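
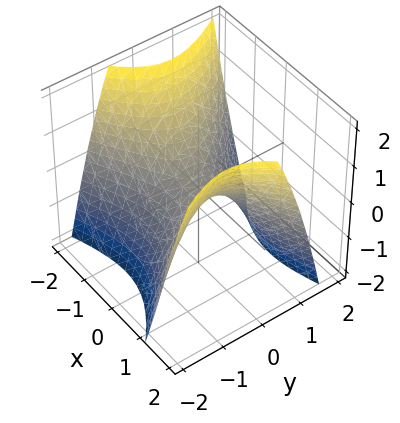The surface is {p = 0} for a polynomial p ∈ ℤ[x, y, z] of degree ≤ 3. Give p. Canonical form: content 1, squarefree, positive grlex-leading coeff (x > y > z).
1. Degree: the shape is more complex than any degree-1 surface, so deg p = 2.
2. Reading off the gridlines: it meets the z-axis at z = 0 (among the integer gridlines); one x-axis crossing is at x = 0.
3. Putting this together gives p.

2*x^2 - 2*x*y - 3*y^2 - 3*z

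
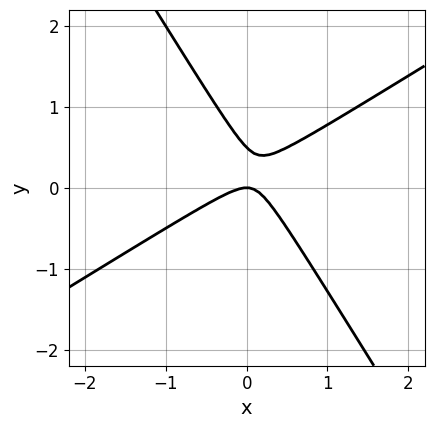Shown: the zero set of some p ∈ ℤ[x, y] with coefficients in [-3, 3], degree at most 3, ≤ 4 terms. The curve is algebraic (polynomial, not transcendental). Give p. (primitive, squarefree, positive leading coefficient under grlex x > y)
2*x^2 - 2*x*y - 2*y^2 + y

(a) The degree is 2 — no degree-1 curve has this shape.
(b) Reading off the gridlines: it meets the y-axis at y = 0 (among the integer gridlines); one x-axis crossing is at x = 0.
(c) These observations pin down the coefficients.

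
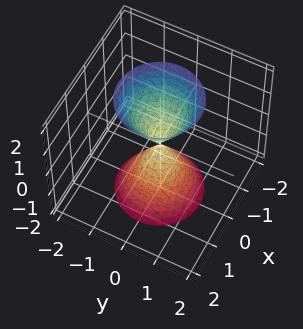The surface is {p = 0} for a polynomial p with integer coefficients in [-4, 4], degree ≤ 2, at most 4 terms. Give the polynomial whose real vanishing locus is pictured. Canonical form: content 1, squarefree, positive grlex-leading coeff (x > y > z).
First, the picture has 2 separate pieces. They look like related sheets of one shape, so recover p as a whole.
Then, degree: two nappes meeting at a single point; a quadric, so deg p = 2.
Next, symmetries: the z ↦ −z reflection is a symmetry, so z appears only in even powers; the surface is invariant under rotation about z: p = q(x² + y², z).
Next, checking where it meets the axes: a circular section at z = -1 has radius between 0 and 1; it meets the y-axis at y = 0 (among the integer gridlines).
Finally, solving for integer coefficients yields p as stated.

3*x^2 + 3*y^2 - z^2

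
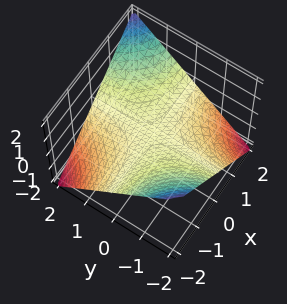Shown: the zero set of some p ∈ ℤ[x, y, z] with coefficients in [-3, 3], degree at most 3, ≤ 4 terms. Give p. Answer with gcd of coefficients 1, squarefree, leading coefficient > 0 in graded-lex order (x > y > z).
(a) Degree: a hyperbolic paraboloid; a quadric, so deg p = 2.
(b) Checking where it meets the axes: every point of the y-axis in the box is on the surface; every point of the x-axis in the box is on the surface.
(c) Assembling these constraints gives the stated polynomial.

x*y - 2*z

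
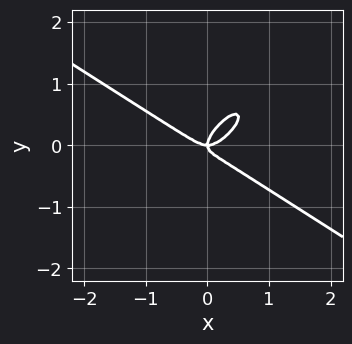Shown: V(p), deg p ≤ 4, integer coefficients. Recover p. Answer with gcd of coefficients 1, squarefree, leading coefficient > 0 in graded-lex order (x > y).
2*x^3 - 3*x*y^2 + 3*y^3 - x*y

Degree: no degree-2 curve has this shape, so deg p = 3.
Observable constraints: it crosses the x-axis at the gridline x = 0; it meets the y-axis at y = 0 (among the integer gridlines).
Putting this together gives p.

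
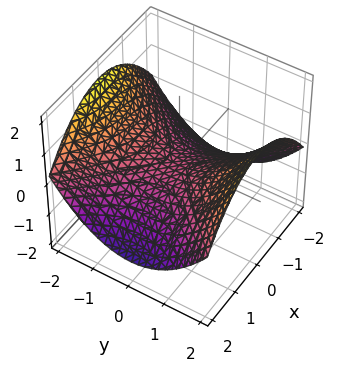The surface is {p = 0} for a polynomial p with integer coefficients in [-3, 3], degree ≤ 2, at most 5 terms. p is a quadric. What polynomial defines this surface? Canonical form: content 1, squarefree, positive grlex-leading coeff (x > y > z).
x^2 - y^2 + 3*z

deg p = 2.
Symmetries: it's symmetric under y → −y, forcing even powers of y; it's symmetric under x → −x, forcing even powers of x.
Checking where it meets the axes: it meets the z-axis at z = 0 (among the integer gridlines); one y-axis crossing is at y = 0; it meets the x-axis at x = 0 (among the integer gridlines).
These observations pin down the coefficients.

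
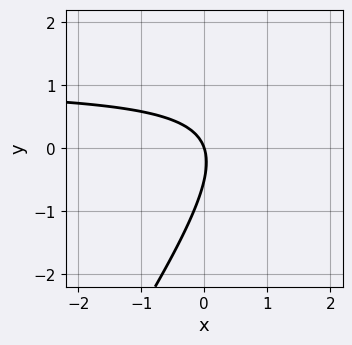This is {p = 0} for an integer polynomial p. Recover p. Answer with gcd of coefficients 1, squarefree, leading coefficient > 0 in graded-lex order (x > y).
3*x*y - 2*y^2 - 3*x - y

First, the degree is 2 — no degree-1 curve has this shape.
Then, from the visible intercepts: one x-axis crossing is at x = 0; it crosses the y-axis at the gridline y = 0.
Finally, putting this together gives p.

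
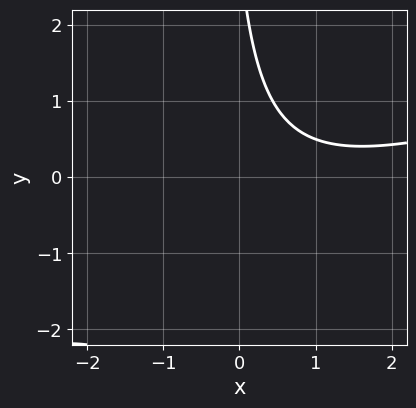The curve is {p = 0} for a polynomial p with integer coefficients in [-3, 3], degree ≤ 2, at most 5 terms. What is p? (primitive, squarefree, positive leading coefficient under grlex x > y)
First, deg p = 2. A generic line meets the curve in up to 2 points.
Then, from the axis intercepts and sections: the curve avoids every integer y-axis point in the box; it misses every integer gridline on the x-axis.
Finally, these observations pin down the coefficients.

x^2 - 3*x*y - 2*x - y + 3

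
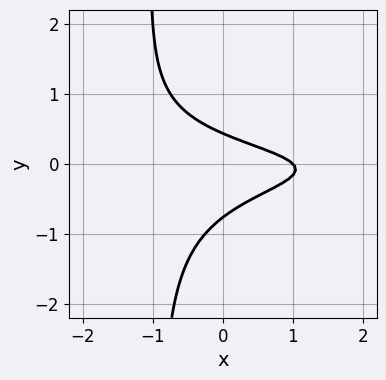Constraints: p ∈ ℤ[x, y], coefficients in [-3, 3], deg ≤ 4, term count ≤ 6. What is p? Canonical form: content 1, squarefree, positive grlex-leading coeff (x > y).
1. deg p = 3.
2. Observable constraints: it meets the x-axis at x = 1 (among the integer gridlines).
3. These observations pin down the coefficients.

3*x*y^2 + 3*y^2 + x + y - 1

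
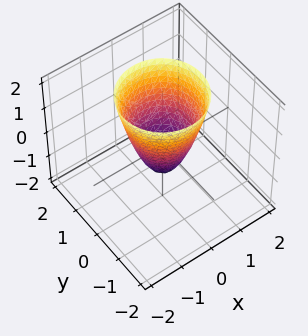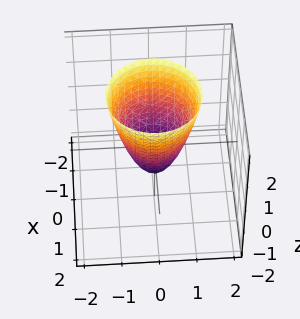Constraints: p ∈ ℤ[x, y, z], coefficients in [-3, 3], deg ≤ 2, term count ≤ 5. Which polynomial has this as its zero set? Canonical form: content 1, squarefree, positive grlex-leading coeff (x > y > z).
2*x^2 + 2*y^2 - z - 1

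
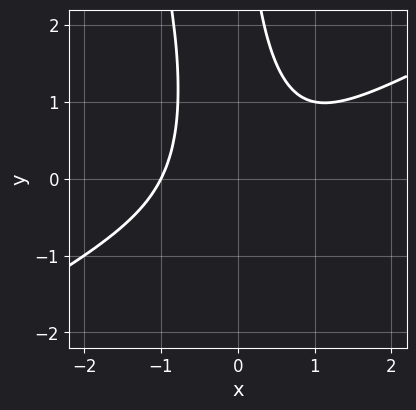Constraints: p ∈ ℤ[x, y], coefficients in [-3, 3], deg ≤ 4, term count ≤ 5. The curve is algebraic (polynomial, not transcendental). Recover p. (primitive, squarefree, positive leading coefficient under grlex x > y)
1. The degree is 3 — no degree-2 curve has this shape.
2. Against the integer gridlines: no y-intercept at any integer in the box; it crosses the x-axis at the gridline x = -1.
3. Together with the visible shape, these determine p as stated.

2*x^3 - 3*x^2*y - x*y^2 + 2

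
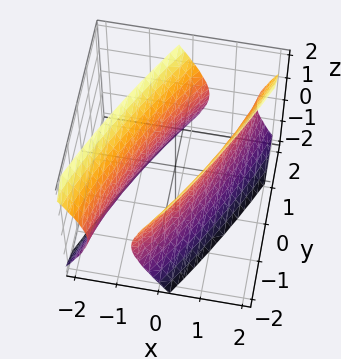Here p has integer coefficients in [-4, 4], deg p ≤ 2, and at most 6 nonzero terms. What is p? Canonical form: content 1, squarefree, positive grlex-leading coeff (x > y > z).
3*x^2 - 3*x*y + y^2 - z^2 - 2

The picture has 2 separate pieces. They look like related sheets of one shape, so recover p as a whole.
The degree is 2 — no degree-1 surface has this shape.
From the visible intercepts: the surface avoids every integer z-axis point in the box.
Assembling these constraints gives the stated polynomial.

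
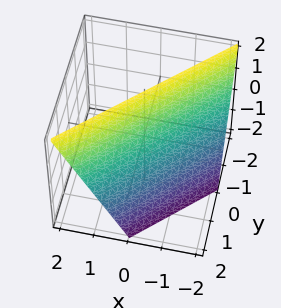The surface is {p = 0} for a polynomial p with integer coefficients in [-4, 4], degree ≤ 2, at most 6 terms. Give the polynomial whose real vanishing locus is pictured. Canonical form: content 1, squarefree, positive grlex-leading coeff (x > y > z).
2*x - 2*y - z + 2

Degree: every cross-section is a straight line — this is a plane, so deg p = 1.
Reading off the gridlines: it crosses the y-axis at the gridline y = 1; it crosses the x-axis at the gridline x = -1.
Putting this together gives p. Check: (0, 0, 2) on the z-axis lies on the surface, and p(0, 0, 2) = 0. ✓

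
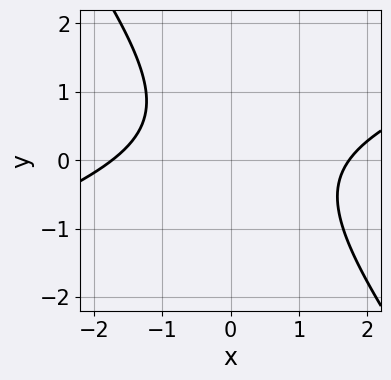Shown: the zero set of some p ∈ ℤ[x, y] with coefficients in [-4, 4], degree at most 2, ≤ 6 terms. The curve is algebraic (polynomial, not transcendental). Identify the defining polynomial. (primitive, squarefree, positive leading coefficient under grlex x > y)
(a) deg p = 2. No degree-1 curve has this shape.
(b) Checking where it meets the axes: the curve avoids every integer y-axis point in the box.
(c) Together with the visible shape, these determine p as stated.

x^2 - 2*x*y - 2*y^2 + y - 3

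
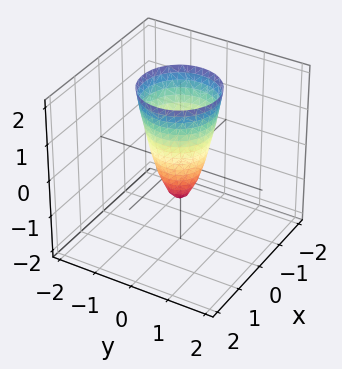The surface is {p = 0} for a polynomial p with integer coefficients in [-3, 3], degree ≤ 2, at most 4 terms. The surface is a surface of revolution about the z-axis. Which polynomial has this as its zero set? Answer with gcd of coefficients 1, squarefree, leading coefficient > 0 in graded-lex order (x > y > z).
3*x^2 + 3*y^2 - z - 1

1. deg p = 2. The shape is more complex than any degree-1 surface.
2. Symmetries: the surface is invariant under rotation about z: p = q(x² + y², z).
3. From the axis intercepts and sections: one z-axis crossing is at z = -1; a circular section at z = 0 has radius between 0 and 1.
4. Together with the visible shape, these determine p as stated.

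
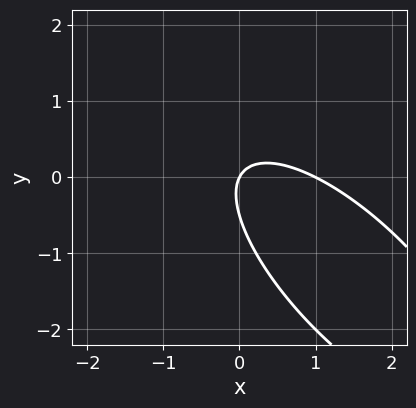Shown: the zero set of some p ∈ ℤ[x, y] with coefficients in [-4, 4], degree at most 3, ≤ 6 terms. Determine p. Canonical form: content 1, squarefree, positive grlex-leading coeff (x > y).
(a) The degree is 2 — a generic line meets the curve in up to 2 points.
(b) From the visible intercepts: it meets the y-axis at y = 0 (among the integer gridlines); among the integer gridlines, it crosses the x-axis at x ∈ {0, 1}.
(c) Assembling these constraints gives the stated polynomial.

2*x^2 + 3*x*y + 2*y^2 - 2*x + y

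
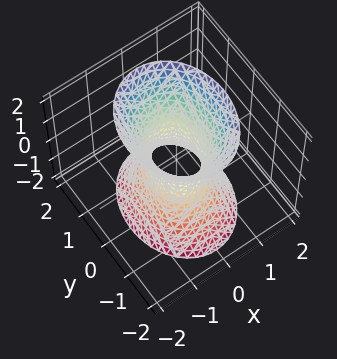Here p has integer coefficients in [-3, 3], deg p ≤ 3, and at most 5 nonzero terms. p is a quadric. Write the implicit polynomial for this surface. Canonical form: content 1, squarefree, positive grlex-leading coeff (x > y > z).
3*x^2 + 2*y^2 - z^2 - 1

(a) Degree: one connected sheet with a waist; a quadric, so deg p = 2.
(b) Symmetries: mirror symmetry z ↦ −z ⇒ only even powers of z; the x ↦ −x reflection is a symmetry, so x appears only in even powers; the y ↦ −y reflection is a symmetry, so y appears only in even powers.
(c) Reading off the gridlines: it misses every integer gridline on the z-axis.
(d) Assembling these constraints gives the stated polynomial.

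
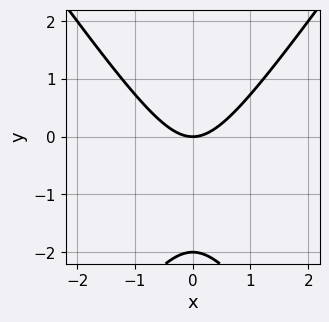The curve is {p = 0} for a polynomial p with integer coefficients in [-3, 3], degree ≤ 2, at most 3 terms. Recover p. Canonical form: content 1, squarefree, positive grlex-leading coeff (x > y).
2*x^2 - y^2 - 2*y

(a) deg p = 2.
(b) Symmetries: mirror symmetry x ↦ −x ⇒ only even powers of x.
(c) Reading off the gridlines: it meets the x-axis at x = 0 (among the integer gridlines); the y-axis gridline crossings are at y ∈ {-2, 0}.
(d) Solving for integer coefficients yields p as stated.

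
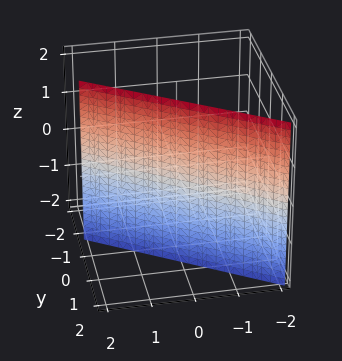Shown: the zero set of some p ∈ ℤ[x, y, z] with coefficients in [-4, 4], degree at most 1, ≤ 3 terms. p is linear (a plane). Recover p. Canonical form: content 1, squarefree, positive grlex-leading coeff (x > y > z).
2*x + 3*y - 2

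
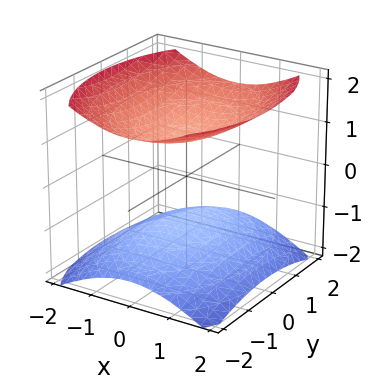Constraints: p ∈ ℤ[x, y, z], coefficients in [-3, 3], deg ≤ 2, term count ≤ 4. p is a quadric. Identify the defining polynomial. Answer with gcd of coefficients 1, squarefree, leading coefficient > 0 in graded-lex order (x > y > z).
First, there are 2 components.
Then, degree: two sheets facing apart; a quadric, so deg p = 2.
Next, symmetries: the x ↦ −x reflection is a symmetry, so x appears only in even powers; the z ↦ −z reflection is a symmetry, so z appears only in even powers; the y ↦ −y reflection is a symmetry, so y appears only in even powers.
Next, from the visible intercepts: no x-intercept at any integer in the box; it misses every integer gridline on the y-axis; among the integer gridlines, it crosses the z-axis at z ∈ {-1, 1}.
Finally, solving for integer coefficients yields p as stated.

2*x^2 + y^2 - 3*z^2 + 3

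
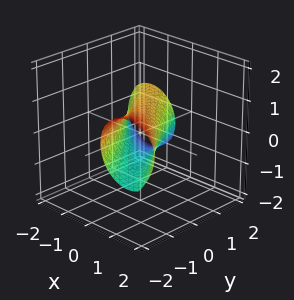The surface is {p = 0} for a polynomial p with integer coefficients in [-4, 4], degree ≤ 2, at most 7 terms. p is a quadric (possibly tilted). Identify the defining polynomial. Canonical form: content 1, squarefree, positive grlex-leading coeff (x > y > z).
2*x^2 + 3*x*y + y^2 + y*z + 2*z^2 - 1

First, the degree is 2 — no degree-1 surface has this shape.
Next, reading off the gridlines: among the integer gridlines, it crosses the y-axis at y ∈ {-1, 1}.
Finally, together with the visible shape, these determine p as stated.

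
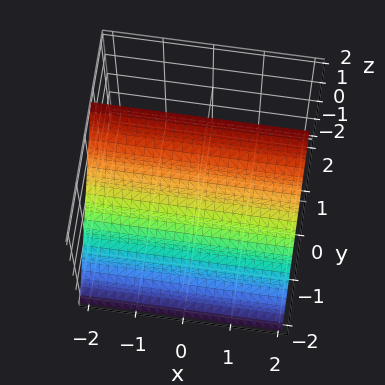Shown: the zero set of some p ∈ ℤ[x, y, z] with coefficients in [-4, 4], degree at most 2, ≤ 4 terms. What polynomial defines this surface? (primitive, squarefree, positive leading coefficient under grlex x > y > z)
(a) The degree is 1 — every cross-section is a straight line — this is a plane.
(b) From the axis intercepts and sections: one z-axis crossing is at z = 1; no x-intercept at any integer in the box.
(c) Solving for integer coefficients yields p as stated.

3*y - 2*z + 2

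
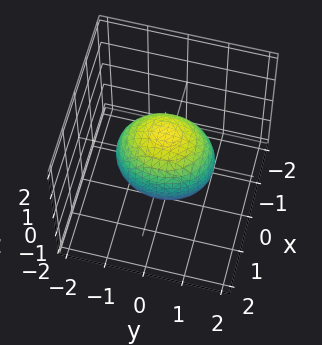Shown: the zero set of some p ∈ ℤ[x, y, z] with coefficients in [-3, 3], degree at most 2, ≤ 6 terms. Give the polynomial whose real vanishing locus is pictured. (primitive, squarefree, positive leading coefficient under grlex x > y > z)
3*x^2 + 2*y^2 + 2*z^2 - 3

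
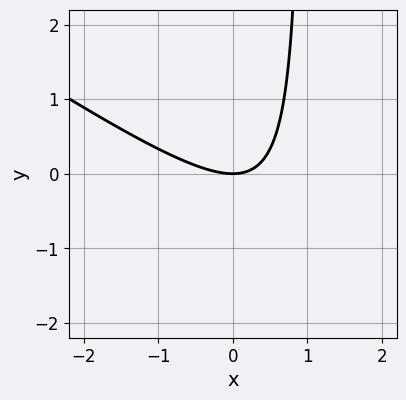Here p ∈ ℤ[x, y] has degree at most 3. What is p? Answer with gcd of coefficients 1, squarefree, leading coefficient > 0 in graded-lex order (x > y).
2*x^2 + 3*x*y - 3*y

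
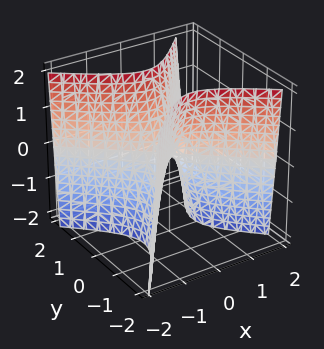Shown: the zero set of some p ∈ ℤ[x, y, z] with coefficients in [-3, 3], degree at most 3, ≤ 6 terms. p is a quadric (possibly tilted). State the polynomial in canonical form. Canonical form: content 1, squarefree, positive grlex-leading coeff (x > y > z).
The degree is 2 — the shape is more complex than any degree-1 surface.
From the visible intercepts: one z-axis crossing is at z = 0; it meets the y-axis at y = 0 (among the integer gridlines); it crosses the x-axis at the gridline x = 0.
Assembling these constraints gives the stated polynomial.

3*x^2 + x*y - 3*y^2 + z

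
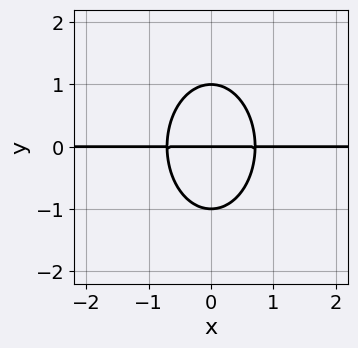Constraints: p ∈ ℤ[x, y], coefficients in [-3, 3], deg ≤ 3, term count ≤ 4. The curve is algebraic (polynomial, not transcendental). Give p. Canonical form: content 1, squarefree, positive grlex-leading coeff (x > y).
First, the degree is 3 — a generic line meets the curve in up to 3 points.
Then, symmetries: it's symmetric under x → −x, forcing even powers of x.
Then, from the visible intercepts: the y-axis gridline crossings are at y ∈ {-1, 0, 1}; the visible x-axis segment lies entirely on the curve.
Finally, together with the visible shape, these determine p as stated.

2*x^2*y + y^3 - y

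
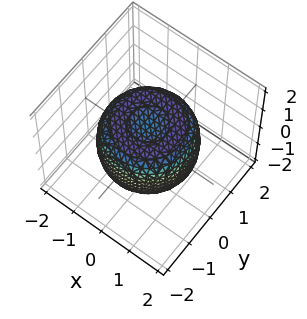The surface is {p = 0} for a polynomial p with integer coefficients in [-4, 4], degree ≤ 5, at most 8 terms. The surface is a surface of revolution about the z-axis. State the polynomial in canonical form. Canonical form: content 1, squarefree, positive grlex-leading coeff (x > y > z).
2*x^4 + 4*x^2*y^2 + 2*y^4 - 3*x^2 - 3*y^2 + 3*z^2 - 2

1. deg p = 4. No degree-3 surface has this shape.
2. Symmetries: rotational symmetry about the z-axis ⇒ p depends on x, y only through x² + y².
3. From the axis intercepts and sections: a circular section at z = 1 has radius between 0 and 1.
4. Together with the visible shape, these determine p as stated.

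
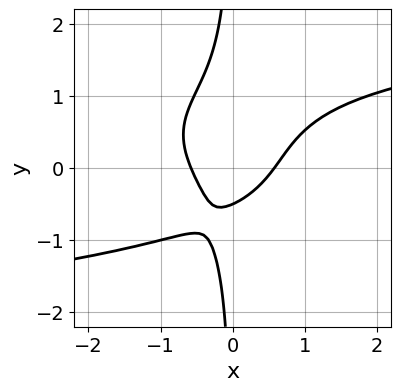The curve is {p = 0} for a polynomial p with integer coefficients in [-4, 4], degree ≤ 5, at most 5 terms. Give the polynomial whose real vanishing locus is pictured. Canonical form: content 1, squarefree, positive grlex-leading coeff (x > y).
3*x*y^3 - 3*x^2 + x*y + 2*y + 1

First, deg p = 4. A generic line meets the curve in up to 4 points.
Finally, matching integer coefficients to the picture gives p.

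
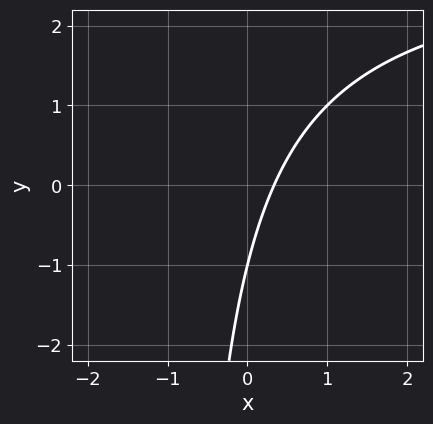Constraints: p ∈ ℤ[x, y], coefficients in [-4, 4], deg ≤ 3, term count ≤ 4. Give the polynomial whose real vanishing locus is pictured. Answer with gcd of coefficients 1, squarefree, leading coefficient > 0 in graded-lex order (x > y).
x*y - 3*x + y + 1

First, the degree is 2 — the shape is more complex than any degree-1 curve.
Then, observable constraints: one y-axis crossing is at y = -1.
Finally, putting this together gives p.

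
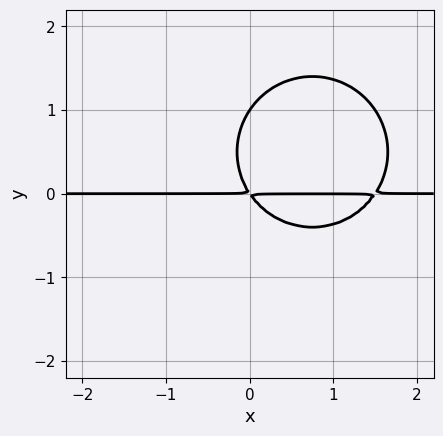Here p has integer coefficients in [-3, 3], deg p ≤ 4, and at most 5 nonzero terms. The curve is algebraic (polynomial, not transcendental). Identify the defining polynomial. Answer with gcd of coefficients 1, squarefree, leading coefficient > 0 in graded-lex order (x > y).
First, the degree is 3 — no degree-2 curve has this shape.
Next, reading off the gridlines: the visible x-axis segment lies entirely on the curve; it meets the y-axis at y = 1 (among the integer gridlines).
Finally, putting this together gives p.

2*x^2*y + 2*y^3 - 3*x*y - 2*y^2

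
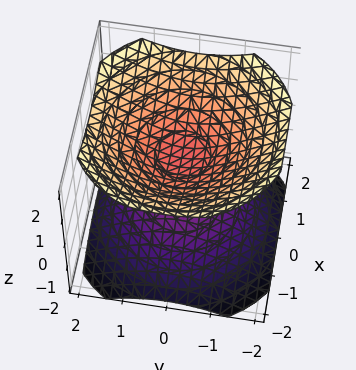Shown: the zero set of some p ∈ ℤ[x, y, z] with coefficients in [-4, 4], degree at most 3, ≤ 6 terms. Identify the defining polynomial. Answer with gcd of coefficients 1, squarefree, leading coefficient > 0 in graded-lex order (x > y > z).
I count 2 distinct pieces.
Degree: two separate bowl-shaped sheets opening away from each other; a quadric, so deg p = 2.
By symmetry, the surface is invariant under rotation about z: p = q(x² + y², z); mirror symmetry z ↦ −z ⇒ only even powers of z.
Reading off the gridlines: the surface avoids every integer y-axis point in the box; a circular section at z = -1 has radius exactly 1; the surface avoids every integer x-axis point in the box.
Solving for integer coefficients yields p as stated.

2*x^2 + 2*y^2 - 3*z^2 + 1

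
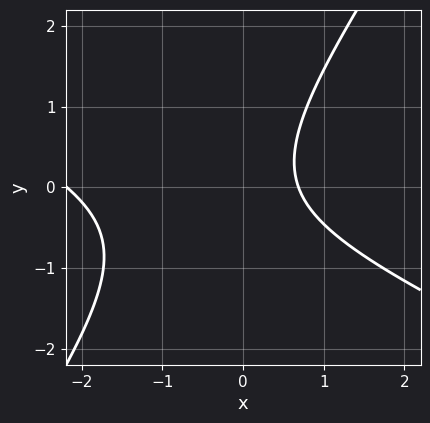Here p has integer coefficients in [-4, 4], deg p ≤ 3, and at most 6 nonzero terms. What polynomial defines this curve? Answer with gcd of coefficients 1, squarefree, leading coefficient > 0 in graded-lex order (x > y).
2*x^2 + 3*x*y - 3*y^2 + 3*x - 3

Degree: the shape is more complex than any degree-1 curve, so deg p = 2.
Checking where it meets the axes: no y-intercept at any integer in the box.
Matching integer coefficients to the picture gives p.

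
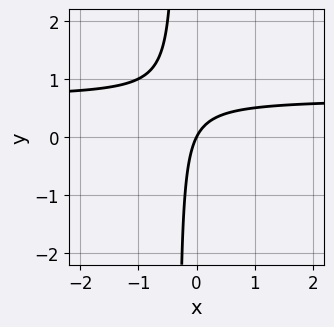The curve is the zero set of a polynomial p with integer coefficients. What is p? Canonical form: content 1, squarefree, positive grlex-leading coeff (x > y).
3*x*y - 2*x + y

1. deg p = 2. No degree-1 curve has this shape.
2. From the visible intercepts: it meets the y-axis at y = 0 (among the integer gridlines); it crosses the x-axis at the gridline x = 0.
3. The integer polynomial consistent with all of this is the stated p.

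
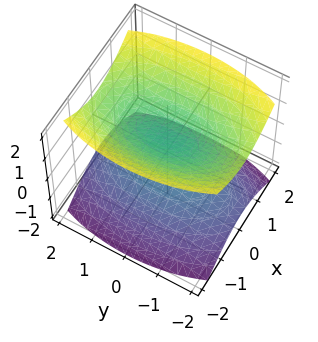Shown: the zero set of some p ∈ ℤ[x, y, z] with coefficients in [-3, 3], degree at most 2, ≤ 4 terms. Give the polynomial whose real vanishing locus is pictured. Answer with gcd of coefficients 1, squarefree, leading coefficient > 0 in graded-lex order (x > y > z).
1. There are 2 components. Treating them together as one polynomial.
2. The degree is 2 — two separate bowl-shaped sheets opening away from each other; a quadric.
3. Symmetries: it's symmetric under z → −z, forcing even powers of z; mirror symmetry x ↦ −x ⇒ only even powers of x; the y ↦ −y reflection is a symmetry, so y appears only in even powers.
4. From the visible intercepts: it misses every integer gridline on the x-axis; the surface avoids every integer y-axis point in the box.
5. Putting this together gives p.

3*x^2 + y^2 - 3*z^2 + 1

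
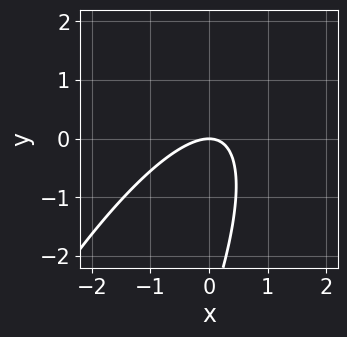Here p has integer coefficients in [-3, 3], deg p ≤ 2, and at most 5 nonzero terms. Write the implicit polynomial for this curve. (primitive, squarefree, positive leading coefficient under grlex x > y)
3*x^2 - 3*x*y + y^2 + 3*y

The degree is 2 — a generic line meets the curve in up to 2 points.
Observable constraints: one y-axis crossing is at y = 0; one x-axis crossing is at x = 0.
Assembling these constraints gives the stated polynomial.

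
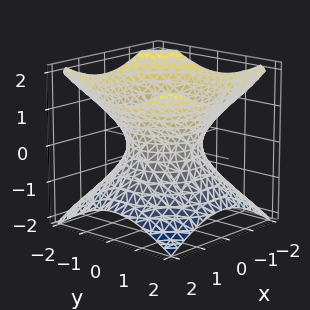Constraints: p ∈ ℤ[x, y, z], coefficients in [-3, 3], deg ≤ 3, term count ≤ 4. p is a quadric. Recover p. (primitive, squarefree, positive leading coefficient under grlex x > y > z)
2*x^2 + 2*y^2 - 3*z^2 - 2

(a) Degree: an hourglass — one-sheet hyperboloid; a quadric, so deg p = 2.
(b) By symmetry, the z-axis is an axis of rotation, so x and y enter only as x² + y²; mirror symmetry z ↦ −z ⇒ only even powers of z.
(c) Against the integer gridlines: the x-axis gridline crossings are at x ∈ {-1, 1}; a circular section at z = 1 has radius between 1 and 2; the surface avoids every integer z-axis point in the box.
(d) Assembling these constraints gives the stated polynomial. Check: (0, -1, 0) on the y-axis lies on the surface, and p(0, -1, 0) = 0. ✓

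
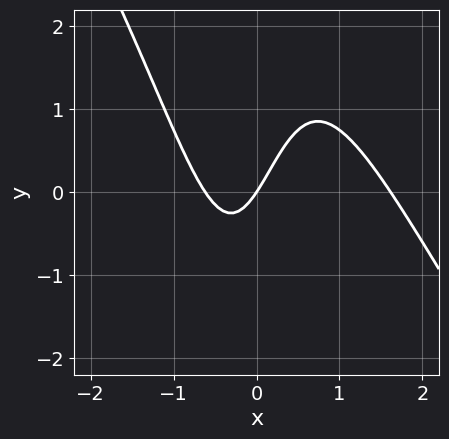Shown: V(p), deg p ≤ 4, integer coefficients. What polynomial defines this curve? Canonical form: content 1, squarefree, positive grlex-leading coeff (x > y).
First, degree: no degree-2 curve has this shape, so deg p = 3.
Next, from the axis intercepts and sections: it crosses the x-axis at the gridline x = 0; one y-axis crossing is at y = 0.
Finally, the integer polynomial consistent with all of this is the stated p.

3*x^3 + 2*x^2*y - 3*x^2 - 3*x + 2*y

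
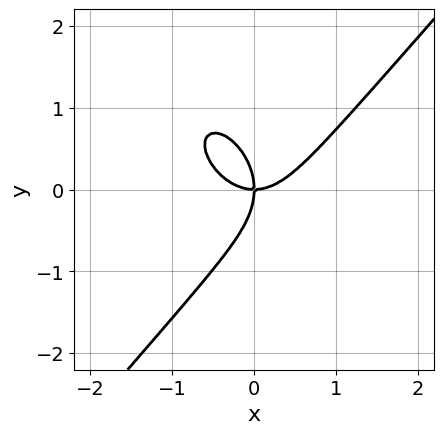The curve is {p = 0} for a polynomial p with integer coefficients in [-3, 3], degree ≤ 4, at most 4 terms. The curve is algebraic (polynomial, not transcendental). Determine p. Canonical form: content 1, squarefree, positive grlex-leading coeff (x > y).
3*x^3 - 2*y^3 - 3*x*y

The degree is 3 — the shape is more complex than any degree-2 curve.
From the axis intercepts and sections: one y-axis crossing is at y = 0; one x-axis crossing is at x = 0.
Together with the visible shape, these determine p as stated.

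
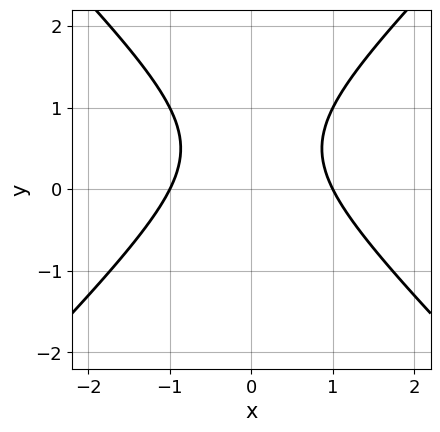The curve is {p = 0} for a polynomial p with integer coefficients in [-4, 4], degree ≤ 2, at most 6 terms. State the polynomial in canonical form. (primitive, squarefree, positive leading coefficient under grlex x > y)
First, the degree is 2 — the shape is more complex than any degree-1 curve.
Next, symmetries: the x ↦ −x reflection is a symmetry, so x appears only in even powers.
Next, from the axis intercepts and sections: no y-intercept at any integer in the box; the x-axis gridline crossings are at x ∈ {-1, 1}.
Finally, together with the visible shape, these determine p as stated.

x^2 - y^2 + y - 1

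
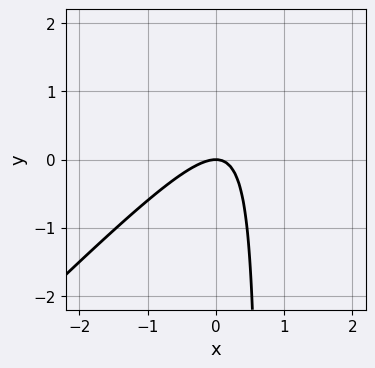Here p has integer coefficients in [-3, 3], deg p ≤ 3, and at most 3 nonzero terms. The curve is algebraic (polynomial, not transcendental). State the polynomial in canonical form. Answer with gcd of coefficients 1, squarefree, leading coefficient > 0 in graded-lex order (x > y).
3*x^2 - 3*x*y + 2*y

First, deg p = 2. The shape is more complex than any degree-1 curve.
Next, reading off the gridlines: one x-axis crossing is at x = 0; one y-axis crossing is at y = 0.
Finally, together with the visible shape, these determine p as stated.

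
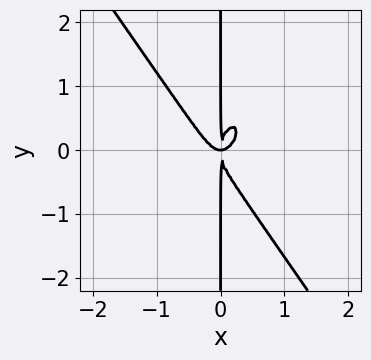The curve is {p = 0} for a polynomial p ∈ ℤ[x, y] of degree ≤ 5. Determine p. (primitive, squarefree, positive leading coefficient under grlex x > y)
(a) The degree is 4 — no degree-3 curve has this shape.
(b) Against the integer gridlines: every point of the y-axis in the box is on the curve.
(c) These observations pin down the coefficients.

3*x^4 + x*y^3 - x^2*y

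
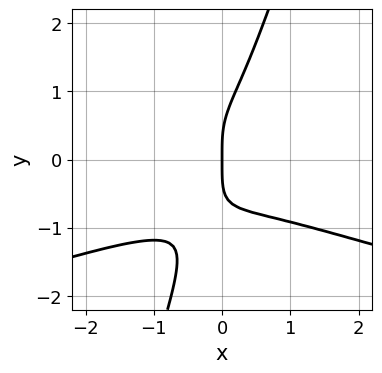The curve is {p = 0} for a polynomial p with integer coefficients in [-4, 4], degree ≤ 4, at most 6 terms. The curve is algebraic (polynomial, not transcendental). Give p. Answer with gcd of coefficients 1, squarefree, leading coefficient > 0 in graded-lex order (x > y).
(a) deg p = 4.
(b) From the axis intercepts and sections: it meets the y-axis at y = 0 (among the integer gridlines); it crosses the x-axis at the gridline x = 0.
(c) The integer polynomial consistent with all of this is the stated p.

3*x*y^3 - y^4 + x^3 + 2*x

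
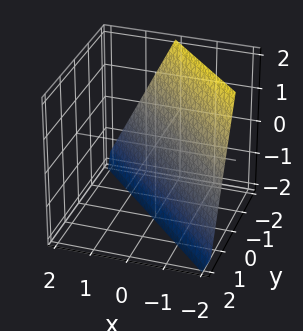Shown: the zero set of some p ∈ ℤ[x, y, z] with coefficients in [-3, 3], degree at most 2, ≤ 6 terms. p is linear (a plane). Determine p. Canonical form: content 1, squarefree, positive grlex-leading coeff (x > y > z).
2*x + 2*y + z + 2

deg p = 1. The surface is flat (a plane).
Against the integer gridlines: one z-axis crossing is at z = -2; it crosses the y-axis at the gridline y = -1.
Together with the visible shape, these determine p as stated. Check: (-1, 0, 0) on the x-axis lies on the surface, and p(-1, 0, 0) = 0. ✓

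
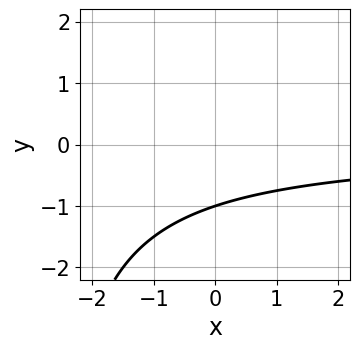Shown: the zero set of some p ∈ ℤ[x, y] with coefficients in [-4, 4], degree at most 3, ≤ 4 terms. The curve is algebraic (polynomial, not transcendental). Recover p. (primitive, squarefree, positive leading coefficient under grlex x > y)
x*y + 3*y + 3

(a) The degree is 2 — the shape is more complex than any degree-1 curve.
(b) Checking where it meets the axes: it meets the y-axis at y = -1 (among the integer gridlines); it misses every integer gridline on the x-axis.
(c) Putting this together gives p.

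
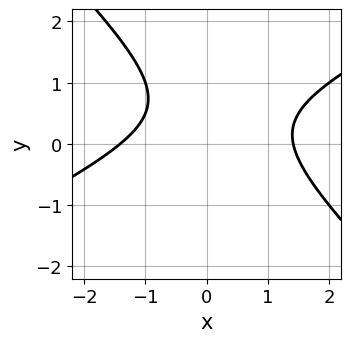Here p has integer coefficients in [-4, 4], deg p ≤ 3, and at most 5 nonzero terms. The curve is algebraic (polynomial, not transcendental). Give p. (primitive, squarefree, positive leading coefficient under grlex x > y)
x^2 - x*y - 2*y^2 + 2*y - 2

deg p = 2.
From the visible intercepts: no y-intercept at any integer in the box.
Solving for integer coefficients yields p as stated.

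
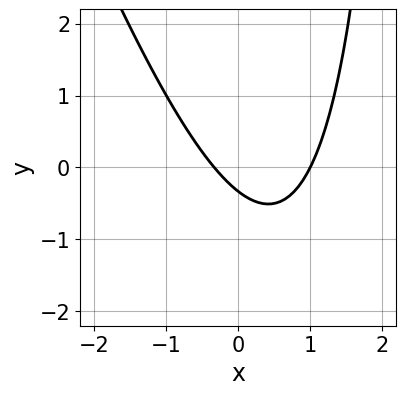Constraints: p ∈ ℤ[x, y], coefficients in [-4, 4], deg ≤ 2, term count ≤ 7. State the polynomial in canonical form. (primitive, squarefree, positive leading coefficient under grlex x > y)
3*x^2 + x*y - 2*x - 3*y - 1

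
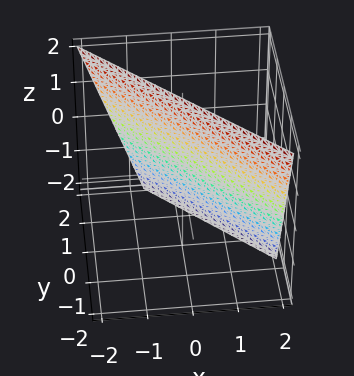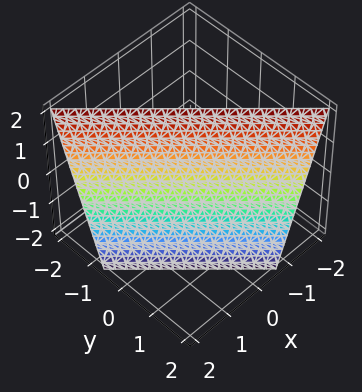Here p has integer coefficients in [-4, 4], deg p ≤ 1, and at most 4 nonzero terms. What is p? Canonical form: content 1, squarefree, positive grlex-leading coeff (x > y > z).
3*x + 3*y + z - 2

First, degree: the surface is flat (a plane), so deg p = 1.
Next, checking where it meets the axes: one z-axis crossing is at z = 2.
Finally, these observations pin down the coefficients.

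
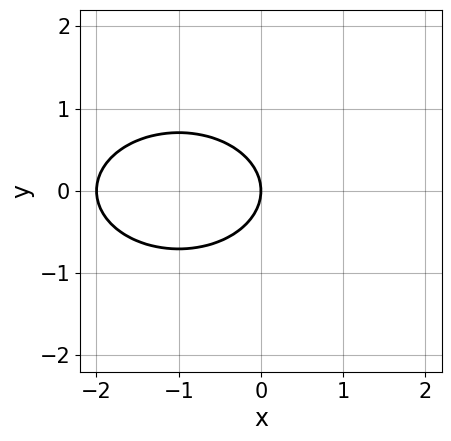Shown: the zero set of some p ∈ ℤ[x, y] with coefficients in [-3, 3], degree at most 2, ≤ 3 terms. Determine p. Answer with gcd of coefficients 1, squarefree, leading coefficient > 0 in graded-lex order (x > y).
(a) Degree: no degree-1 curve has this shape, so deg p = 2.
(b) Symmetries: it's symmetric under y → −y, forcing even powers of y.
(c) Checking where it meets the axes: among the integer gridlines, it crosses the x-axis at x ∈ {-2, 0}; one y-axis crossing is at y = 0.
(d) Fitting integer coefficients to these (and the overall shape) gives p.

x^2 + 2*y^2 + 2*x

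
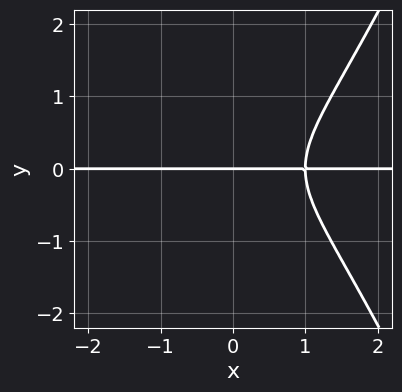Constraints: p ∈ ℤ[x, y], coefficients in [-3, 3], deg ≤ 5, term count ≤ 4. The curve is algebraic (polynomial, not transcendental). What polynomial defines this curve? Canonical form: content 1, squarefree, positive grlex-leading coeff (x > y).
The degree is 4 — the shape is more complex than any degree-3 curve.
Observable constraints: one y-axis crossing is at y = 0; the visible x-axis segment lies entirely on the curve.
Matching integer coefficients to the picture gives p.

2*x^3*y - 3*y^3 - 2*y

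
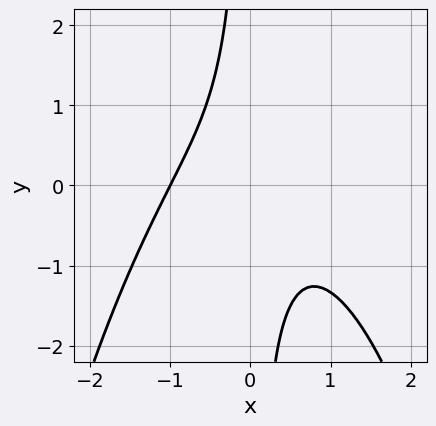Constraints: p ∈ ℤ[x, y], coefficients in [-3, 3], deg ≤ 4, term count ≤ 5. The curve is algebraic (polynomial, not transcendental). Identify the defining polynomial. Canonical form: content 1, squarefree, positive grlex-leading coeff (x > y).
(a) deg p = 3. No degree-2 curve has this shape.
(b) Reading off the gridlines: the curve avoids every integer y-axis point in the box; one x-axis crossing is at x = -1.
(c) Assembling these constraints gives the stated polynomial.

2*x^3 + 3*x*y + 2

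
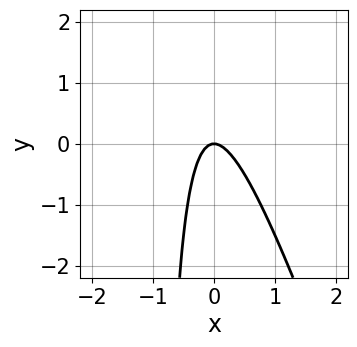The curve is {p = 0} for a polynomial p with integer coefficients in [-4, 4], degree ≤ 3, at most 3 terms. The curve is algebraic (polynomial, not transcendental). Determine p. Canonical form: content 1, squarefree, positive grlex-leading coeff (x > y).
3*x^2 + x*y + y

(a) deg p = 2.
(b) Observable constraints: one x-axis crossing is at x = 0; one y-axis crossing is at y = 0.
(c) Fitting integer coefficients to these (and the overall shape) gives p.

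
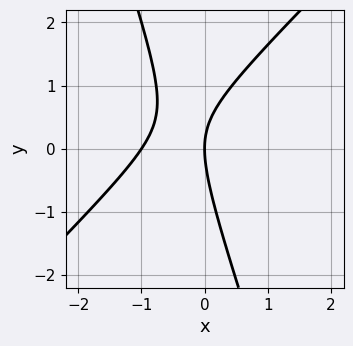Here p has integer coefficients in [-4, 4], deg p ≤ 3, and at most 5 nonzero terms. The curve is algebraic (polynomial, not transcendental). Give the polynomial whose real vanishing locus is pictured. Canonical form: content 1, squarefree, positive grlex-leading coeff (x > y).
3*x^2 - 2*x*y - y^2 + 3*x

1. The degree is 2 — no degree-1 curve has this shape.
2. Checking where it meets the axes: the x-axis gridline crossings are at x ∈ {-1, 0}; it meets the y-axis at y = 0 (among the integer gridlines).
3. Putting this together gives p.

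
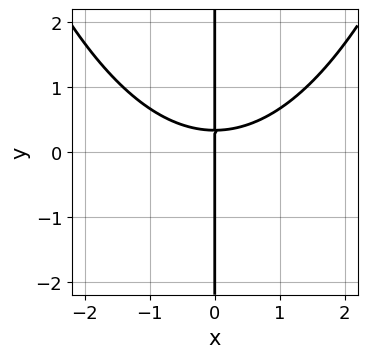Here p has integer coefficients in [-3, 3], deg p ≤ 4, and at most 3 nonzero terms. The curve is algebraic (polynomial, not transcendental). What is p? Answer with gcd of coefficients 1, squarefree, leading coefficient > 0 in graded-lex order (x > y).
x^3 - 3*x*y + x

deg p = 3. A generic line meets the curve in up to 3 points.
Reading off the gridlines: it meets the x-axis at x = 0 (among the integer gridlines); every point of the y-axis in the box is on the curve.
Matching integer coefficients to the picture gives p.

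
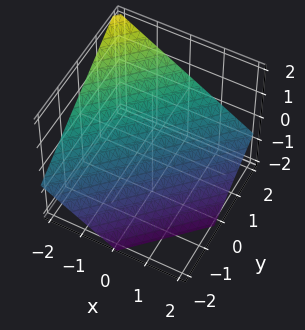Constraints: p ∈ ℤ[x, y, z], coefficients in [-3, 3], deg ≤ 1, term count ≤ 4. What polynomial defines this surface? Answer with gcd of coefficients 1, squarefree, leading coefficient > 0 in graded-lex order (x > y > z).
2*x - 2*y + 3*z + 2

First, degree: the surface is flat (a plane), so deg p = 1.
Next, from the axis intercepts and sections: one y-axis crossing is at y = 1; one x-axis crossing is at x = -1.
Finally, the integer polynomial consistent with all of this is the stated p.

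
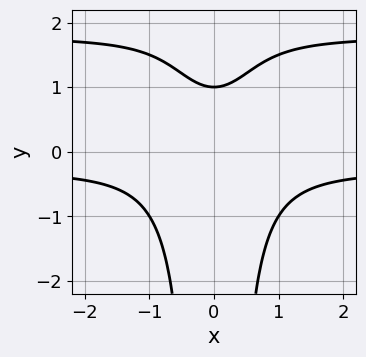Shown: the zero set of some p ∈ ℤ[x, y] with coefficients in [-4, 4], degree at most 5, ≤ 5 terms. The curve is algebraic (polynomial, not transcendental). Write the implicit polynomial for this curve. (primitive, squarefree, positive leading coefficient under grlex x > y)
2*x^2*y^2 - 3*x^2*y - x^2 + 2*y - 2

(a) Degree: the shape is more complex than any degree-3 curve, so deg p = 4.
(b) Symmetries: it's symmetric under x → −x, forcing even powers of x.
(c) From the visible intercepts: one y-axis crossing is at y = 1; it misses every integer gridline on the x-axis.
(d) Putting this together gives p.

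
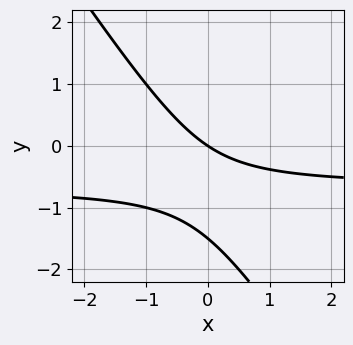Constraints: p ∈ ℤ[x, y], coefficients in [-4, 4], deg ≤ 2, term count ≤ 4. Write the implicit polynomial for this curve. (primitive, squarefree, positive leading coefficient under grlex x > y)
3*x*y + 2*y^2 + 2*x + 3*y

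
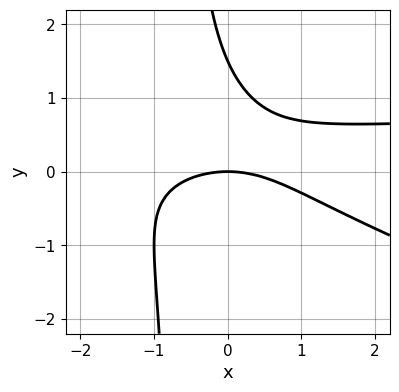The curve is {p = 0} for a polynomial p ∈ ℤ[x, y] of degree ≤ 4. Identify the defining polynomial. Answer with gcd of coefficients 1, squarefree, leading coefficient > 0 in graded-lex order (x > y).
deg p = 3.
From the axis intercepts and sections: one y-axis crossing is at y = 0; it crosses the x-axis at the gridline x = 0.
Matching integer coefficients to the picture gives p.

x^2*y + 3*x*y^2 - x^2 + 2*y^2 - 3*y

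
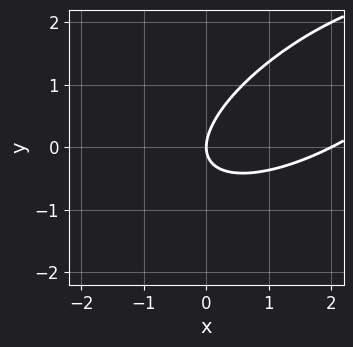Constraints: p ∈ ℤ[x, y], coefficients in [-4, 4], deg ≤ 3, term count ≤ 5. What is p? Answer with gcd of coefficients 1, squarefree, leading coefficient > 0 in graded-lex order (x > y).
First, deg p = 2. The shape is more complex than any degree-1 curve.
Then, from the axis intercepts and sections: it crosses the y-axis at the gridline y = 0; the x-axis gridline crossings are at x ∈ {0, 2}.
Finally, putting this together gives p.

x^2 - 2*x*y + 2*y^2 - 2*x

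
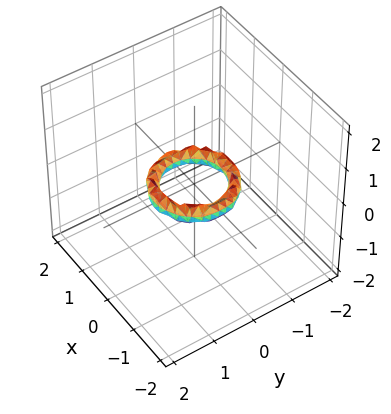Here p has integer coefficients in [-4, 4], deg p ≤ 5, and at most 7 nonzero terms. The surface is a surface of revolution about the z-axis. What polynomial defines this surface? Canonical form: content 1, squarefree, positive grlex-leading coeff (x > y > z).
deg p = 4. No degree-3 surface has this shape.
Symmetries: every cross-section ⟂ z is a circle, so x, y appear only via x² + y².
Checking where it meets the axes: no z-intercept at any integer in the box; among the integer gridlines, it crosses the y-axis at y ∈ {-1, 1}; a circular section at z = 0 has radius between 0 and 1; the x-axis gridline crossings are at x ∈ {-1, 1}.
Assembling these constraints gives the stated polynomial.

2*x^4 + 4*x^2*y^2 + 2*y^4 - 3*x^2 - 3*y^2 + 2*z^2 + 1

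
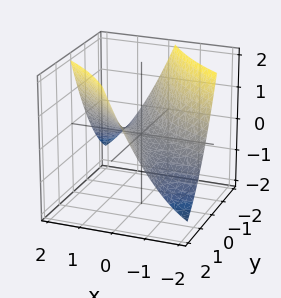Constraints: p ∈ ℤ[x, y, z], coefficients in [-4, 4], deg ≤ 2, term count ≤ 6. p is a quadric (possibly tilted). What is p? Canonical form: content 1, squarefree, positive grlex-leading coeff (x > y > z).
x^2 + 3*x*y + y^2 - 3*z

(a) The degree is 2 — a generic line meets the surface in up to 2 points.
(b) Observable constraints: it crosses the y-axis at the gridline y = 0; it crosses the x-axis at the gridline x = 0; one z-axis crossing is at z = 0.
(c) Matching integer coefficients to the picture gives p.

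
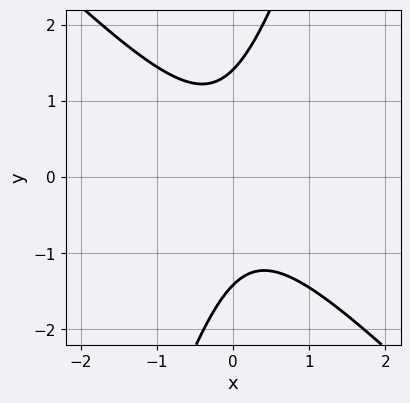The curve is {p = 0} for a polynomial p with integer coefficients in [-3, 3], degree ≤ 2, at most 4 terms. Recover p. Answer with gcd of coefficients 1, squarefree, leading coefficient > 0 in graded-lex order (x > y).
deg p = 2. The shape is more complex than any degree-1 curve.
Against the integer gridlines: the curve avoids every integer x-axis point in the box.
Solving for integer coefficients yields p as stated.

3*x^2 + 2*x*y - y^2 + 2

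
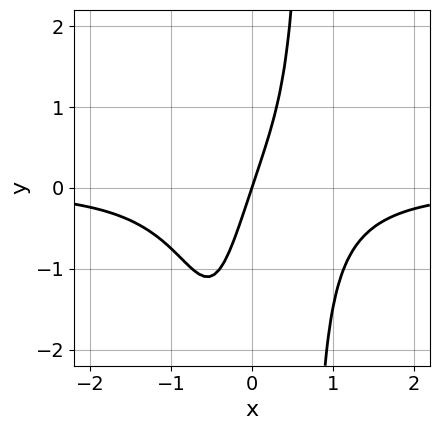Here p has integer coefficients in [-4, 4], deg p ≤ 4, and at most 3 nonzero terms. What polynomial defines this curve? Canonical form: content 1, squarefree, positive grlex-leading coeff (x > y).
3*x^3*y + 3*x - y

The degree is 4 — a generic line meets the curve in up to 4 points.
From the visible intercepts: it crosses the x-axis at the gridline x = 0; one y-axis crossing is at y = 0.
The integer polynomial consistent with all of this is the stated p.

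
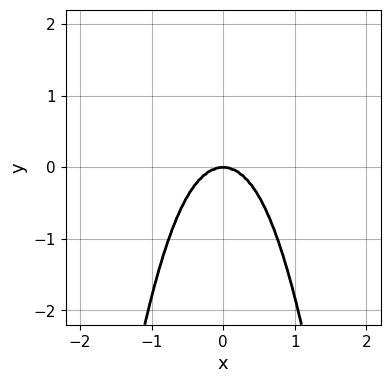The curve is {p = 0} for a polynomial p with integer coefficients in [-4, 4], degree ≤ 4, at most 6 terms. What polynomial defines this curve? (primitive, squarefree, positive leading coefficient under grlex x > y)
First, degree: the shape is more complex than any degree-3 curve, so deg p = 4.
Then, symmetries: mirror symmetry x ↦ −x ⇒ only even powers of x.
Next, from the visible intercepts: one y-axis crossing is at y = 0; one x-axis crossing is at x = 0.
Finally, assembling these constraints gives the stated polynomial.

3*x^4 + 2*x^2*y^2 + 2*x^2*y + y^3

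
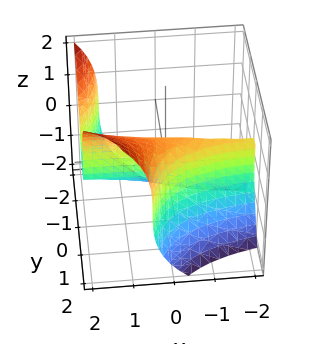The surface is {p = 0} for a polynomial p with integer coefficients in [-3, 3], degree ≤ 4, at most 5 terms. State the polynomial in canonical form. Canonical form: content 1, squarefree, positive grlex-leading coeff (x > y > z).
deg p = 3. A generic line meets the surface in up to 3 points.
Reading off the gridlines: it crosses the z-axis at the gridline z = 0; among the integer gridlines, it crosses the y-axis at y ∈ {0, 1}; every point of the x-axis in the box is on the surface.
Together with the visible shape, these determine p as stated.

3*x*y^2 - z^3 - 3*y^2 + 3*y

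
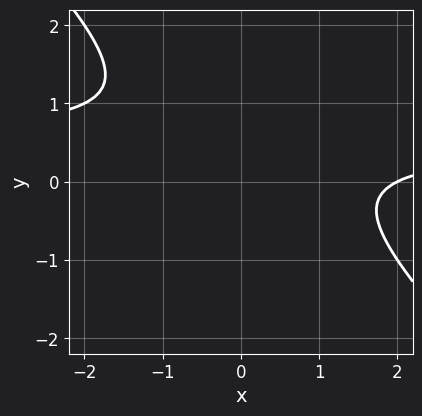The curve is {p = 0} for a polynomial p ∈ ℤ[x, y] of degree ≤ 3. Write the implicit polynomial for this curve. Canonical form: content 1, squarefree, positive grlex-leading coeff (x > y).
Degree: the shape is more complex than any degree-1 curve, so deg p = 2.
Checking where it meets the axes: no y-intercept at any integer in the box; it meets the x-axis at x = 2 (among the integer gridlines).
Matching integer coefficients to the picture gives p.

2*x*y + 2*y^2 - x - 2*y + 2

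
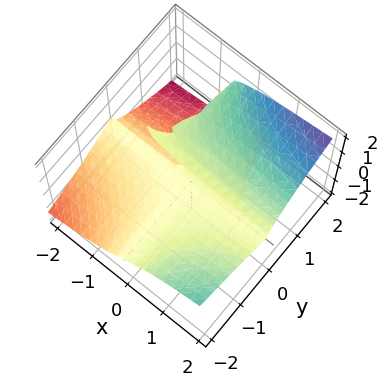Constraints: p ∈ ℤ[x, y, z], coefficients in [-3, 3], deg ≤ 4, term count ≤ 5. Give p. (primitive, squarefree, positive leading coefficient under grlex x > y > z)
x*y^2 - 2*z^3 + 2*y*z

(a) Degree: a generic line meets the surface in up to 3 points, so deg p = 3.
(b) From the visible intercepts: it crosses the z-axis at the gridline z = 0; the visible y-axis segment lies entirely on the surface; every point of the x-axis in the box is on the surface.
(c) Solving for integer coefficients yields p as stated.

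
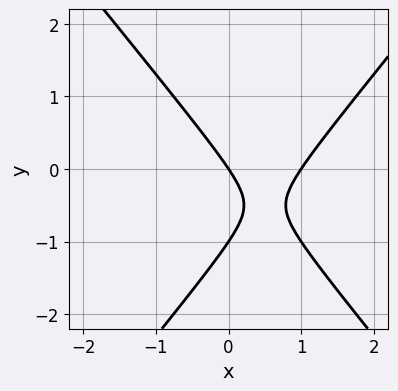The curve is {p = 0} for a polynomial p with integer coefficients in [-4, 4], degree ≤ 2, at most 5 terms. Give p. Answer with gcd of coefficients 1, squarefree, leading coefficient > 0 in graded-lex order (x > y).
3*x^2 - 2*y^2 - 3*x - 2*y

First, degree: the shape is more complex than any degree-1 curve, so deg p = 2.
Then, reading off the gridlines: the x-axis gridline crossings are at x ∈ {0, 1}; the y-axis gridline crossings are at y ∈ {-1, 0}.
Finally, fitting integer coefficients to these (and the overall shape) gives p.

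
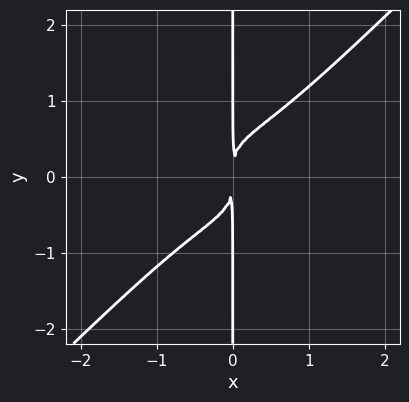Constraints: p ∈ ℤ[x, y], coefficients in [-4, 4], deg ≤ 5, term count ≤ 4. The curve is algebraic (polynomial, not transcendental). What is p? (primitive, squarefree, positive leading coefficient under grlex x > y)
1. deg p = 4. The shape is more complex than any degree-3 curve.
2. From the visible intercepts: every point of the y-axis in the box is on the curve.
3. These observations pin down the coefficients.

3*x^4 - 3*x*y^3 + 2*x^2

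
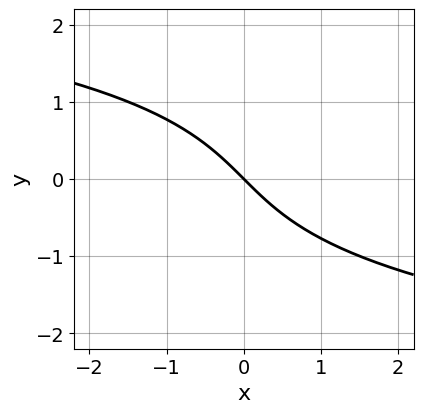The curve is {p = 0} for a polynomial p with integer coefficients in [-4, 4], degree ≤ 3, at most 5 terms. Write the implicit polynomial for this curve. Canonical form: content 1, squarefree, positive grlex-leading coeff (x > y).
First, deg p = 3.
Then, from the visible intercepts: one y-axis crossing is at y = 0; one x-axis crossing is at x = 0.
Finally, together with the visible shape, these determine p as stated.

y^3 + 2*x + 2*y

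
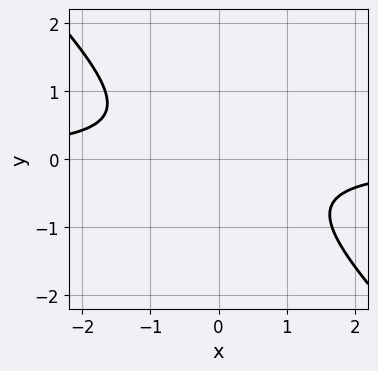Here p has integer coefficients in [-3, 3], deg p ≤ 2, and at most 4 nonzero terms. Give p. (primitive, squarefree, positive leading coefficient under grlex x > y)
3*x*y + 3*y^2 + 2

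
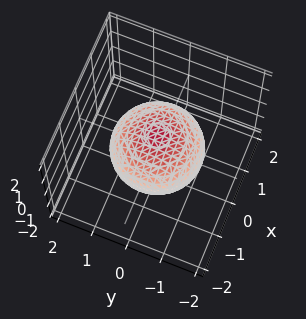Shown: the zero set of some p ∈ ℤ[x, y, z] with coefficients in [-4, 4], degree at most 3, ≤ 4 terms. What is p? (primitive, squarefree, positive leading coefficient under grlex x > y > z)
2*x^2 + 2*y^2 + 3*z^2 - 3

1. deg p = 2. A closed, bounded, convex surface; a quadric.
2. Symmetry: every cross-section ⟂ z is a circle, so x, y appear only via x² + y²; the z ↦ −z reflection is a symmetry, so z appears only in even powers.
3. Reading off the gridlines: a circular section at z = 0 has radius between 1 and 2; the z-axis gridline crossings are at z ∈ {-1, 1}.
4. Putting this together gives p.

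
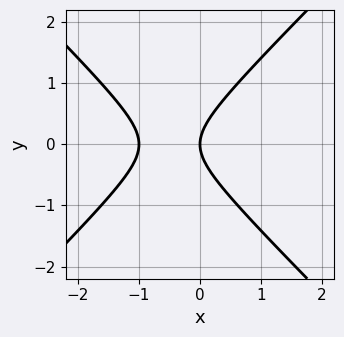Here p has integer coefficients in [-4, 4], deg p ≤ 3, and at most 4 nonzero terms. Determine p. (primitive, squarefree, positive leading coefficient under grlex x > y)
x^2 - y^2 + x

The degree is 2 — no degree-1 curve has this shape.
Symmetries: the y ↦ −y reflection is a symmetry, so y appears only in even powers.
From the axis intercepts and sections: it crosses the y-axis at the gridline y = 0; among the integer gridlines, it crosses the x-axis at x ∈ {-1, 0}.
Fitting integer coefficients to these (and the overall shape) gives p.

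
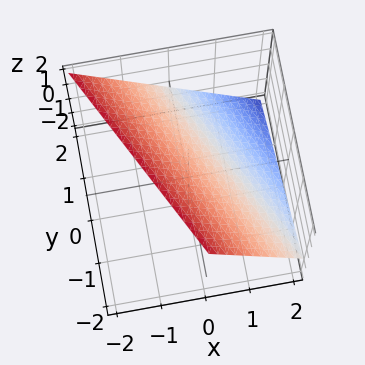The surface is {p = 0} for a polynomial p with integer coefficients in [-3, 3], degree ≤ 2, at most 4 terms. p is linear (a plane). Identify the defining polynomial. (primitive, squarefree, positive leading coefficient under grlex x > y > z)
deg p = 1. The surface is flat (a plane).
From the axis intercepts and sections: one x-axis crossing is at x = 1; it crosses the y-axis at the gridline y = 2.
These observations pin down the coefficients. Check: (0, 0, 1) on the z-axis lies on the surface, and p(0, 0, 1) = 0. ✓

2*x + y + 2*z - 2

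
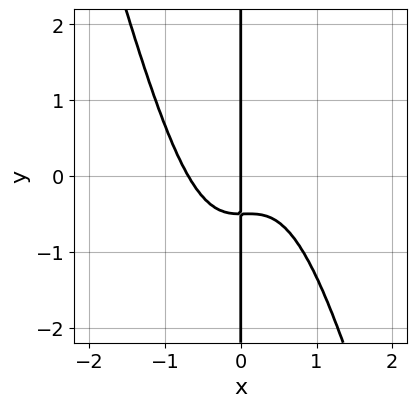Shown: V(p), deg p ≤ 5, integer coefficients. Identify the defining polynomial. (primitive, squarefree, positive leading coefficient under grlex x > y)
1. deg p = 4.
2. From the axis intercepts and sections: every point of the y-axis in the box is on the curve; one x-axis crossing is at x = 0.
3. Together with the visible shape, these determine p as stated.

3*x^4 + x^3*y + 2*x*y + x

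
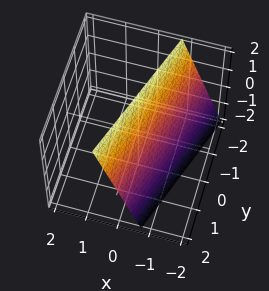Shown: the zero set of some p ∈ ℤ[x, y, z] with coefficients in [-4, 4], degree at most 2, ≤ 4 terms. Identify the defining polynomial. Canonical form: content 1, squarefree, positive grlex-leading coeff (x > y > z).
First, the degree is 1 — every cross-section is a straight line — this is a plane.
Then, checking where it meets the axes: it crosses the z-axis at the gridline z = 2; one y-axis crossing is at y = 2.
Finally, assembling these constraints gives the stated polynomial.

3*x - y - z + 2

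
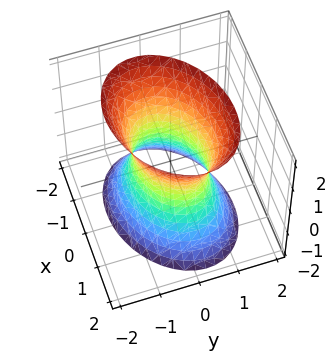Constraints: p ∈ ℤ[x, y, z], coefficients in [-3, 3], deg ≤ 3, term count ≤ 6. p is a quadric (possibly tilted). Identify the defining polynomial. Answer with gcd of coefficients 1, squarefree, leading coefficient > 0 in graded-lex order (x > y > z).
2*x^2 - x*y + 3*y^2 - z^2 - 2

1. deg p = 2.
2. From the visible intercepts: no z-intercept at any integer in the box; the x-axis gridline crossings are at x ∈ {-1, 1}.
3. Putting this together gives p.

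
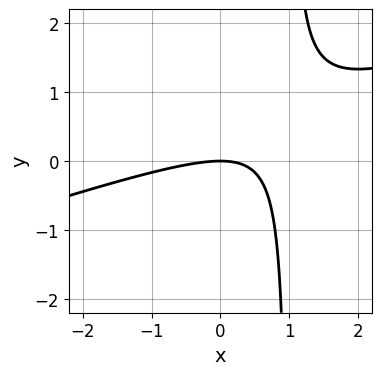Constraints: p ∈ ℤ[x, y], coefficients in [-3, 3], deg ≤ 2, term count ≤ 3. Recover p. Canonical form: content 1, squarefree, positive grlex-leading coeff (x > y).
x^2 - 3*x*y + 3*y

(a) Degree: no degree-1 curve has this shape, so deg p = 2.
(b) From the visible intercepts: it meets the y-axis at y = 0 (among the integer gridlines); one x-axis crossing is at x = 0.
(c) Fitting integer coefficients to these (and the overall shape) gives p.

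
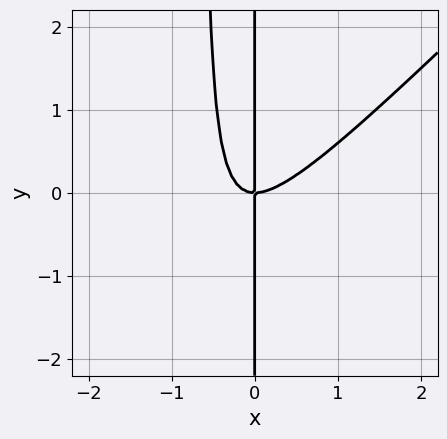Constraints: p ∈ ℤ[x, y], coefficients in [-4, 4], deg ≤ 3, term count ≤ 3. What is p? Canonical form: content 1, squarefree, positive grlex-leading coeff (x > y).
Degree: no degree-2 curve has this shape, so deg p = 3.
Reading off the gridlines: every point of the y-axis in the box is on the curve; it crosses the x-axis at the gridline x = 0.
Fitting integer coefficients to these (and the overall shape) gives p.

3*x^3 - 3*x^2*y - 2*x*y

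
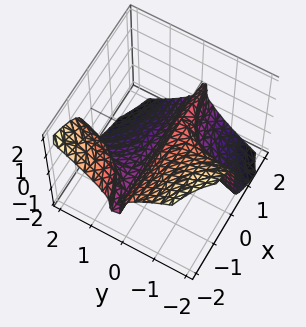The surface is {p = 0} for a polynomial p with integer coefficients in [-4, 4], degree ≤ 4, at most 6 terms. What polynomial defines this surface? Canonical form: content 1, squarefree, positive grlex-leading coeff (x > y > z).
3*x*y^2 + 2*z^3 + y^2 + 2*y

(a) The degree is 3 — the shape is more complex than any degree-2 surface.
(b) Against the integer gridlines: the visible x-axis segment lies entirely on the surface; the y-axis gridline crossings are at y ∈ {-2, 0}; one z-axis crossing is at z = 0.
(c) Putting this together gives p.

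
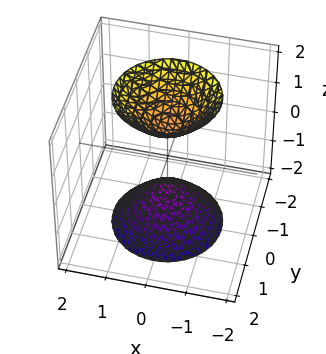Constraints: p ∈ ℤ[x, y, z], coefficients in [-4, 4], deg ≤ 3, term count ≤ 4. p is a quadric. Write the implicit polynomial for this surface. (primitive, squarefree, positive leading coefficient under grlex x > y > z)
First, the picture has 2 separate pieces.
Next, the degree is 2 — two separate bowl-shaped sheets opening away from each other; a quadric.
Then, symmetries: the z ↦ −z reflection is a symmetry, so z appears only in even powers; the z-axis is an axis of rotation, so x and y enter only as x² + y².
Next, reading off the gridlines: a circular section at z = -2 has radius between 1 and 2; no y-intercept at any integer in the box; the surface avoids every integer x-axis point in the box; the z-axis gridline crossings are at z ∈ {-1, 1}.
Finally, putting this together gives p.

2*x^2 + 2*y^2 - z^2 + 1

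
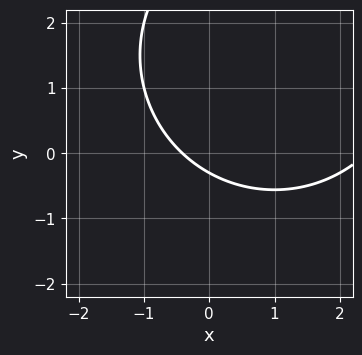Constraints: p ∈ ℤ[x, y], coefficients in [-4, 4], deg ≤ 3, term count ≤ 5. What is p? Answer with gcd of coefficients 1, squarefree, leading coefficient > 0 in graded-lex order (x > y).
x^2 + y^2 - 2*x - 3*y - 1

deg p = 2. The shape is more complex than any degree-1 curve.
Matching integer coefficients to the picture gives p.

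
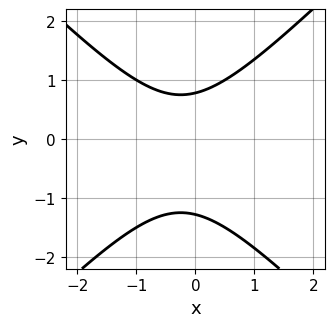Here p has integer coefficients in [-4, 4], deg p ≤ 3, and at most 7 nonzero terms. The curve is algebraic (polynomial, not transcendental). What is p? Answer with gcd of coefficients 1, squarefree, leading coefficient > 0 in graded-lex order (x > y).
(a) The degree is 2 — no degree-1 curve has this shape.
(b) From the axis intercepts and sections: the curve avoids every integer x-axis point in the box.
(c) Fitting integer coefficients to these (and the overall shape) gives p.

2*x^2 - 2*y^2 + x - y + 2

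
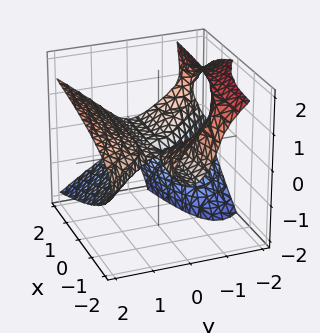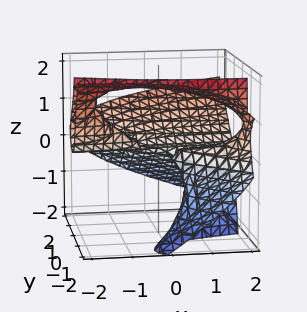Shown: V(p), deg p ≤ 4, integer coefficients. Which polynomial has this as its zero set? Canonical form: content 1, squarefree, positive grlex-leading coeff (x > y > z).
First, the degree is 3 — a generic line meets the surface in up to 3 points.
Then, against the integer gridlines: one y-axis crossing is at y = 0; the visible x-axis segment lies entirely on the surface.
Finally, solving for integer coefficients yields p as stated.

x*y^2 + y^3 - 2*y*z^2 - x*z - 2*z^2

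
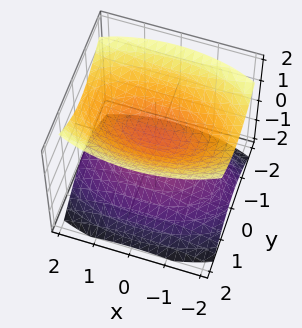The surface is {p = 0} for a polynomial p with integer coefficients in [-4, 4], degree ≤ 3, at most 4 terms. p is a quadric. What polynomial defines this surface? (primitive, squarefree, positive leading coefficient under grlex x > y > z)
First, there are 2 components.
Then, the degree is 2 — two separate bowl-shaped sheets opening away from each other; a quadric.
Next, symmetries: it's symmetric under x → −x, forcing even powers of x; mirror symmetry z ↦ −z ⇒ only even powers of z; it's symmetric under y → −y, forcing even powers of y.
Next, reading off the gridlines: the surface avoids every integer x-axis point in the box; the surface avoids every integer y-axis point in the box.
Finally, together with the visible shape, these determine p as stated.

x^2 + 3*y^2 - 3*z^2 + 1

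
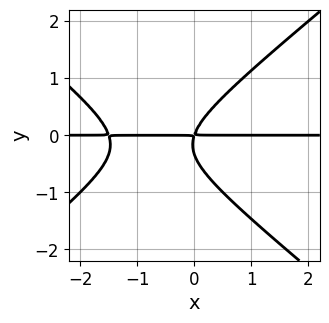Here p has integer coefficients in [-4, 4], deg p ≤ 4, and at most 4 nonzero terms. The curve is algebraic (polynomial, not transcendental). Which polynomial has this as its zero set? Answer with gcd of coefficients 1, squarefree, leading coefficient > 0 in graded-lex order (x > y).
deg p = 3. The shape is more complex than any degree-2 curve.
Checking where it meets the axes: every point of the x-axis in the box is on the curve.
Assembling these constraints gives the stated polynomial.

2*x^2*y - 3*y^3 + 3*x*y - y^2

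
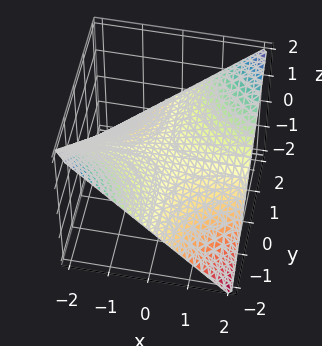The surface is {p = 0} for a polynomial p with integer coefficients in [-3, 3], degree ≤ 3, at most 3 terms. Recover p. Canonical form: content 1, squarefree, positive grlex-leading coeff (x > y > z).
x*y - 2*z

Degree: a hyperbolic paraboloid; a quadric, so deg p = 2.
From the visible intercepts: the visible y-axis segment lies entirely on the surface; one z-axis crossing is at z = 0; every point of the x-axis in the box is on the surface.
Assembling these constraints gives the stated polynomial.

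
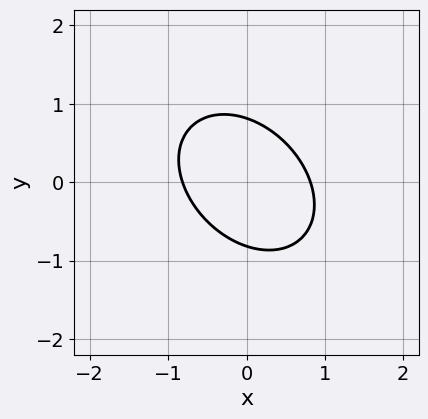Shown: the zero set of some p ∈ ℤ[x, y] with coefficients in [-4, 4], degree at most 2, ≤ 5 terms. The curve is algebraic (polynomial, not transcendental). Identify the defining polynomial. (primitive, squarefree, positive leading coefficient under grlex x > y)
3*x^2 + 2*x*y + 3*y^2 - 2

First, degree: a generic line meets the curve in up to 2 points, so deg p = 2.
Finally, putting this together gives p.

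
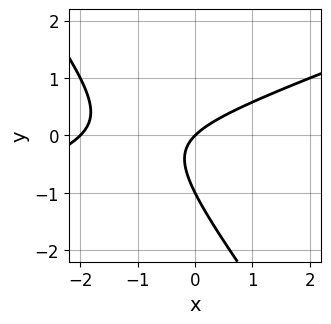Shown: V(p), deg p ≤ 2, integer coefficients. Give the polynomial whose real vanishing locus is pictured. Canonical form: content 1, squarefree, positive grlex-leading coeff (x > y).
x^2 - 2*x*y - 2*y^2 + 2*x - 2*y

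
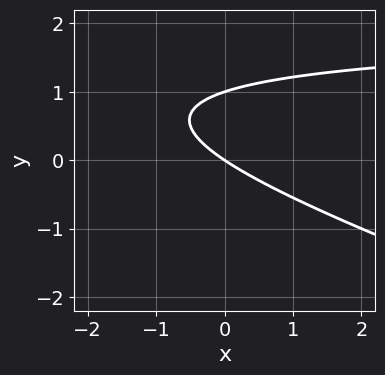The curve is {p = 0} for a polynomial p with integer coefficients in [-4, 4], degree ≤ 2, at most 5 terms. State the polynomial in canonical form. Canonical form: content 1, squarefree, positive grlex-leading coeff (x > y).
x*y + 3*y^2 - 2*x - 3*y

First, degree: a generic line meets the curve in up to 2 points, so deg p = 2.
Next, checking where it meets the axes: among the integer gridlines, it crosses the y-axis at y ∈ {0, 1}; one x-axis crossing is at x = 0.
Finally, solving for integer coefficients yields p as stated.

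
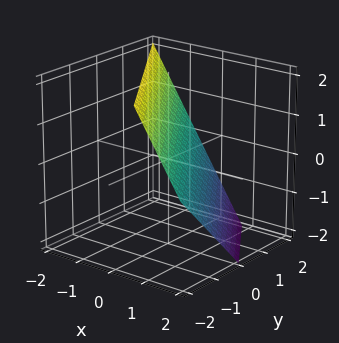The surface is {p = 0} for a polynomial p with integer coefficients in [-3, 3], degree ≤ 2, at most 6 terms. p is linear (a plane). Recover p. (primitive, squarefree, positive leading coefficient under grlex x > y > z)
(a) Degree: the surface is flat (a plane), so deg p = 1.
(b) Checking where it meets the axes: one y-axis crossing is at y = 1; it meets the z-axis at z = 1 (among the integer gridlines).
(c) The integer polynomial consistent with all of this is the stated p.

3*x + 2*y + 2*z - 2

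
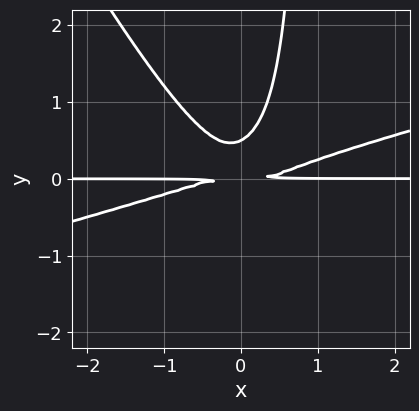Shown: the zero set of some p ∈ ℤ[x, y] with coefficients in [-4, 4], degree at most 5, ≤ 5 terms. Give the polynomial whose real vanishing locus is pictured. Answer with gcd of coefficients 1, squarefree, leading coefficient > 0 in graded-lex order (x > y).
(a) Degree: the shape is more complex than any degree-3 curve, so deg p = 4.
(b) Observable constraints: the visible x-axis segment lies entirely on the curve.
(c) Fitting integer coefficients to these (and the overall shape) gives p.

x^3*y - 3*x^2*y^2 - 2*x*y^3 + 2*y^3 - y^2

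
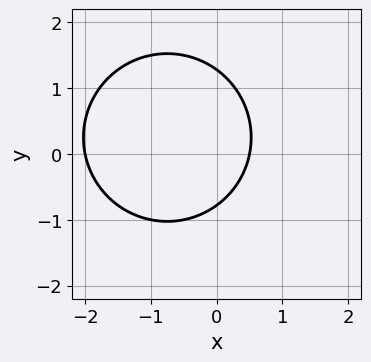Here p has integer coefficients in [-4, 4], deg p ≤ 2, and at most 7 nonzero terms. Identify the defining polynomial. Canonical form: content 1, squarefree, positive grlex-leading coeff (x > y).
(a) deg p = 2. No degree-1 curve has this shape.
(b) From the axis intercepts and sections: it crosses the x-axis at the gridline x = -2.
(c) Together with the visible shape, these determine p as stated.

2*x^2 + 2*y^2 + 3*x - y - 2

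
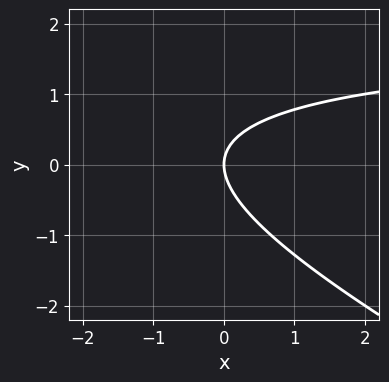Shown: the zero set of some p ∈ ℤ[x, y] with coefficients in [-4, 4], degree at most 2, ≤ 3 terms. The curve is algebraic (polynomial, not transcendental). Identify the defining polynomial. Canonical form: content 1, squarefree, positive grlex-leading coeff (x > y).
x*y + 2*y^2 - 2*x

(a) Degree: no degree-1 curve has this shape, so deg p = 2.
(b) Observable constraints: it meets the x-axis at x = 0 (among the integer gridlines); it crosses the y-axis at the gridline y = 0.
(c) Putting this together gives p.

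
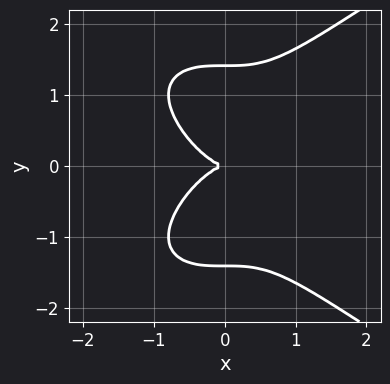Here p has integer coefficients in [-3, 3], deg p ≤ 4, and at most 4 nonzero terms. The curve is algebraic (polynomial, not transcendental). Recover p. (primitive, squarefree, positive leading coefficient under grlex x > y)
y^4 - 2*x^3 - 2*y^2

Degree: no degree-3 curve has this shape, so deg p = 4.
Symmetries: it's symmetric under y → −y, forcing even powers of y.
Observable constraints: one y-axis crossing is at y = 0; it crosses the x-axis at the gridline x = 0.
Solving for integer coefficients yields p as stated.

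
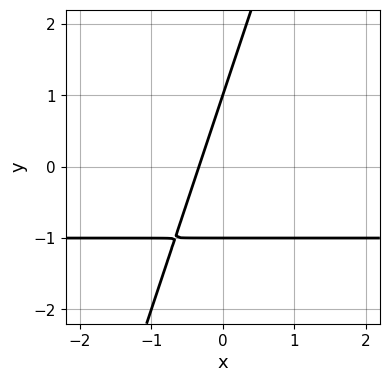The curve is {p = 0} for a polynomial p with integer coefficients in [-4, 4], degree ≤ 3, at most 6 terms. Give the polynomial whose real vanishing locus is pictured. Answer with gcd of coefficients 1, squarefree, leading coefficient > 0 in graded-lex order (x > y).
1. The degree is 2 — no degree-1 curve has this shape.
2. Checking where it meets the axes: the y-axis gridline crossings are at y ∈ {-1, 1}.
3. Fitting integer coefficients to these (and the overall shape) gives p.

3*x*y - y^2 + 3*x + 1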